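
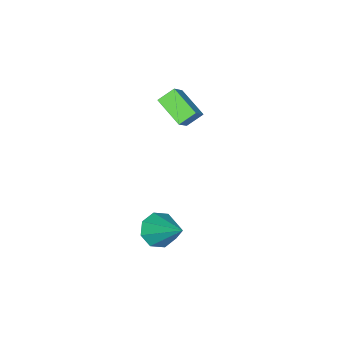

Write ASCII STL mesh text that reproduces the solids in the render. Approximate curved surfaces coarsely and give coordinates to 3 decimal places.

solid 
facet normal -0.175 -0.731 -0.660
outer loop
vertex 2.997 -0.261 -3.861
vertex 2.598 0.27 -4.343
vertex 3.376 0.021 -4.274
endloop
endfacet
facet normal 0.792 -0.247 0.558
outer loop
vertex 2.997 -0.261 -3.861
vertex 3.376 0.021 -4.274
vertex 2.982 1.87 -2.897
endloop
endfacet
facet normal -0.175 -0.730 -0.660
outer loop
vertex 3.376 0.021 -4.274
vertex 2.598 0.27 -4.343
vertex 3.3 0.449 -4.727
endloop
endfacet
facet normal 0.981 0.195 0.019
outer loop
vertex 3.376 0.021 -4.274
vertex 3.3 0.449 -4.727
vertex 2.982 1.87 -2.897
endloop
endfacet
facet normal -0.175 -0.730 -0.660
outer loop
vertex 3.3 0.449 -4.727
vertex 2.598 0.27 -4.343
vertex 2.813 0.772 -4.955
endloop
endfacet
facet normal 0.629 0.663 -0.405
outer loop
vertex 3.3 0.449 -4.727
vertex 2.813 0.772 -4.955
vertex 2.982 1.87 -2.897
endloop
endfacet
facet normal -0.176 -0.730 -0.660
outer loop
vertex 2.813 0.772 -4.955
vertex 2.598 0.27 -4.343
vertex 2.2 0.801 -4.824
endloop
endfacet
facet normal -0.058 0.883 -0.466
outer loop
vertex 2.813 0.772 -4.955
vertex 2.2 0.801 -4.824
vertex 2.982 1.87 -2.897
endloop
endfacet
facet normal -0.175 -0.730 -0.661
outer loop
vertex 2.2 0.801 -4.824
vertex 2.598 0.27 -4.343
vertex 1.82 0.519 -4.412
endloop
endfacet
facet normal -0.677 0.725 -0.128
outer loop
vertex 2.2 0.801 -4.824
vertex 1.82 0.519 -4.412
vertex 2.982 1.87 -2.897
endloop
endfacet
facet normal -0.175 -0.731 -0.660
outer loop
vertex 1.82 0.519 -4.412
vertex 2.598 0.27 -4.343
vertex 1.896 0.092 -3.959
endloop
endfacet
facet normal -0.866 0.283 0.412
outer loop
vertex 1.82 0.519 -4.412
vertex 1.896 0.092 -3.959
vertex 2.982 1.87 -2.897
endloop
endfacet
facet normal -0.176 -0.731 -0.660
outer loop
vertex 1.896 0.092 -3.959
vertex 2.598 0.27 -4.343
vertex 2.383 -0.231 -3.731
endloop
endfacet
facet normal -0.515 -0.185 0.837
outer loop
vertex 1.896 0.092 -3.959
vertex 2.383 -0.231 -3.731
vertex 2.982 1.87 -2.897
endloop
endfacet
facet normal -0.175 -0.731 -0.660
outer loop
vertex 2.383 -0.231 -3.731
vertex 2.598 0.27 -4.343
vertex 2.997 -0.261 -3.861
endloop
endfacet
facet normal 0.170 -0.405 0.898
outer loop
vertex 2.383 -0.231 -3.731
vertex 2.997 -0.261 -3.861
vertex 2.982 1.87 -2.897
endloop
endfacet
facet normal -0.671 -0.247 -0.699
outer loop
vertex -3.311 -3.999 -2.212
vertex -3.141 -2.644 -2.854
vertex -2.652 -4.328 -2.729
endloop
endfacet
facet normal -0.113 -0.897 0.427
outer loop
vertex -1.859 -4.036 -1.906
vertex -3.311 -3.999 -2.212
vertex -2.652 -4.328 -2.729
endloop
endfacet
facet normal -0.672 -0.247 -0.698
outer loop
vertex -2.652 -4.328 -2.729
vertex -3.141 -2.644 -2.854
vertex -2.482 -2.972 -3.372
endloop
endfacet
facet normal 0.732 -0.365 -0.576
outer loop
vertex -2.482 -2.972 -3.372
vertex -1.859 -4.036 -1.906
vertex -2.652 -4.328 -2.729
endloop
endfacet
facet normal -0.732 0.365 0.576
outer loop
vertex -3.311 -3.999 -2.212
vertex -2.348 -2.352 -2.031
vertex -3.141 -2.644 -2.854
endloop
endfacet
facet normal -0.113 -0.898 0.425
outer loop
vertex -2.518 -3.708 -1.388
vertex -3.311 -3.999 -2.212
vertex -1.859 -4.036 -1.906
endloop
endfacet
facet normal -0.732 0.365 0.576
outer loop
vertex -2.518 -3.708 -1.388
vertex -2.348 -2.352 -2.031
vertex -3.311 -3.999 -2.212
endloop
endfacet
facet normal 0.112 0.898 -0.426
outer loop
vertex -3.141 -2.644 -2.854
vertex -2.348 -2.352 -2.031
vertex -2.482 -2.972 -3.372
endloop
endfacet
facet normal 0.732 -0.365 -0.576
outer loop
vertex -1.689 -2.681 -2.548
vertex -1.859 -4.036 -1.906
vertex -2.482 -2.972 -3.372
endloop
endfacet
facet normal 0.114 0.897 -0.426
outer loop
vertex -2.482 -2.972 -3.372
vertex -2.348 -2.352 -2.031
vertex -1.689 -2.681 -2.548
endloop
endfacet
facet normal 0.672 0.247 0.698
outer loop
vertex -1.689 -2.681 -2.548
vertex -2.518 -3.708 -1.388
vertex -1.859 -4.036 -1.906
endloop
endfacet
facet normal 0.671 0.247 0.699
outer loop
vertex -2.348 -2.352 -2.031
vertex -2.518 -3.708 -1.388
vertex -1.689 -2.681 -2.548
endloop
endfacet

endsolid


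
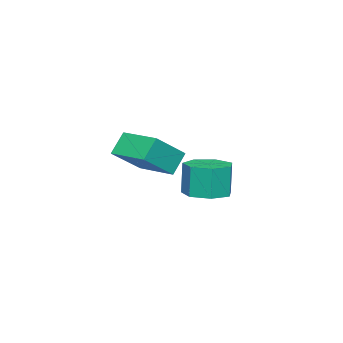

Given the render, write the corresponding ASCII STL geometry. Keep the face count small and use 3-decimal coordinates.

solid 
facet normal 0.094 0.018 -0.995
outer loop
vertex 4.174 2.54 -4.154
vertex 3.373 1.914 -4.241
vertex 3.384 2.934 -4.222
endloop
endfacet
facet normal 0.442 0.895 0.058
outer loop
vertex 4.174 2.54 -4.154
vertex 3.384 2.934 -4.222
vertex 4.027 2.512 -2.611
endloop
endfacet
facet normal 0.442 0.895 0.058
outer loop
vertex 4.027 2.512 -2.611
vertex 3.384 2.934 -4.222
vertex 3.237 2.906 -2.679
endloop
endfacet
facet normal -0.095 -0.019 0.995
outer loop
vertex 4.027 2.512 -2.611
vertex 3.237 2.906 -2.679
vertex 3.227 1.886 -2.699
endloop
endfacet
facet normal 0.094 0.018 -0.995
outer loop
vertex 3.384 2.934 -4.222
vertex 3.373 1.914 -4.241
vertex 2.586 2.559 -4.304
endloop
endfacet
facet normal -0.423 0.906 -0.024
outer loop
vertex 3.384 2.934 -4.222
vertex 2.586 2.559 -4.304
vertex 3.237 2.906 -2.679
endloop
endfacet
facet normal -0.423 0.906 -0.024
outer loop
vertex 3.237 2.906 -2.679
vertex 2.586 2.559 -4.304
vertex 2.439 2.531 -2.762
endloop
endfacet
facet normal -0.095 -0.019 0.995
outer loop
vertex 3.237 2.906 -2.679
vertex 2.439 2.531 -2.762
vertex 3.227 1.886 -2.699
endloop
endfacet
facet normal 0.095 0.019 -0.995
outer loop
vertex 2.586 2.559 -4.304
vertex 3.373 1.914 -4.241
vertex 2.381 1.699 -4.34
endloop
endfacet
facet normal -0.968 0.234 -0.088
outer loop
vertex 2.586 2.559 -4.304
vertex 2.381 1.699 -4.34
vertex 2.439 2.531 -2.762
endloop
endfacet
facet normal -0.968 0.234 -0.088
outer loop
vertex 2.439 2.531 -2.762
vertex 2.381 1.699 -4.34
vertex 2.234 1.671 -2.797
endloop
endfacet
facet normal -0.094 -0.018 0.995
outer loop
vertex 2.439 2.531 -2.762
vertex 2.234 1.671 -2.797
vertex 3.227 1.886 -2.699
endloop
endfacet
facet normal 0.095 0.018 -0.995
outer loop
vertex 2.381 1.699 -4.34
vertex 3.373 1.914 -4.241
vertex 2.923 1.001 -4.301
endloop
endfacet
facet normal -0.785 -0.614 -0.086
outer loop
vertex 2.381 1.699 -4.34
vertex 2.923 1.001 -4.301
vertex 2.234 1.671 -2.797
endloop
endfacet
facet normal -0.784 -0.614 -0.086
outer loop
vertex 2.234 1.671 -2.797
vertex 2.923 1.001 -4.301
vertex 2.777 0.972 -2.758
endloop
endfacet
facet normal -0.094 -0.018 0.995
outer loop
vertex 2.234 1.671 -2.797
vertex 2.777 0.972 -2.758
vertex 3.227 1.886 -2.699
endloop
endfacet
facet normal 0.095 0.019 -0.995
outer loop
vertex 2.923 1.001 -4.301
vertex 3.373 1.914 -4.241
vertex 3.805 0.99 -4.217
endloop
endfacet
facet normal -0.011 -1.000 -0.020
outer loop
vertex 2.923 1.001 -4.301
vertex 3.805 0.99 -4.217
vertex 2.777 0.972 -2.758
endloop
endfacet
facet normal -0.010 -1.000 -0.019
outer loop
vertex 2.777 0.972 -2.758
vertex 3.805 0.99 -4.217
vertex 3.658 0.962 -2.675
endloop
endfacet
facet normal -0.094 -0.018 0.995
outer loop
vertex 2.777 0.972 -2.758
vertex 3.658 0.962 -2.675
vertex 3.227 1.886 -2.699
endloop
endfacet
facet normal 0.094 0.018 -0.995
outer loop
vertex 3.805 0.99 -4.217
vertex 3.373 1.914 -4.241
vertex 4.361 1.675 -4.152
endloop
endfacet
facet normal 0.772 -0.633 0.062
outer loop
vertex 3.805 0.99 -4.217
vertex 4.361 1.675 -4.152
vertex 3.658 0.962 -2.675
endloop
endfacet
facet normal 0.772 -0.633 0.062
outer loop
vertex 3.658 0.962 -2.675
vertex 4.361 1.675 -4.152
vertex 4.214 1.647 -2.609
endloop
endfacet
facet normal -0.095 -0.019 0.995
outer loop
vertex 3.658 0.962 -2.675
vertex 4.214 1.647 -2.609
vertex 3.227 1.886 -2.699
endloop
endfacet
facet normal 0.094 0.018 -0.995
outer loop
vertex 4.361 1.675 -4.152
vertex 3.373 1.914 -4.241
vertex 4.174 2.54 -4.154
endloop
endfacet
facet normal 0.973 0.211 0.096
outer loop
vertex 4.361 1.675 -4.152
vertex 4.174 2.54 -4.154
vertex 4.214 1.647 -2.609
endloop
endfacet
facet normal 0.973 0.211 0.096
outer loop
vertex 4.214 1.647 -2.609
vertex 4.174 2.54 -4.154
vertex 4.027 2.512 -2.611
endloop
endfacet
facet normal -0.095 -0.018 0.995
outer loop
vertex 4.214 1.647 -2.609
vertex 4.027 2.512 -2.611
vertex 3.227 1.886 -2.699
endloop
endfacet
facet normal -0.602 0.115 0.790
outer loop
vertex 0.385 -3.791 -2.736
vertex 0.955 -1.827 -2.588
vertex -1.112 -3.265 -3.953
endloop
endfacet
facet normal -0.278 -0.958 -0.073
outer loop
vertex -0.335 -3.413 -4.972
vertex 0.385 -3.791 -2.736
vertex -1.112 -3.265 -3.953
endloop
endfacet
facet normal -0.602 0.115 0.790
outer loop
vertex -1.112 -3.265 -3.953
vertex 0.955 -1.827 -2.588
vertex -0.542 -1.301 -3.805
endloop
endfacet
facet normal -0.748 0.263 -0.609
outer loop
vertex -0.542 -1.301 -3.805
vertex -0.335 -3.413 -4.972
vertex -1.112 -3.265 -3.953
endloop
endfacet
facet normal 0.748 -0.263 0.609
outer loop
vertex 0.385 -3.791 -2.736
vertex 1.732 -1.975 -3.607
vertex 0.955 -1.827 -2.588
endloop
endfacet
facet normal -0.278 -0.958 -0.073
outer loop
vertex 1.162 -3.939 -3.755
vertex 0.385 -3.791 -2.736
vertex -0.335 -3.413 -4.972
endloop
endfacet
facet normal 0.748 -0.263 0.609
outer loop
vertex 1.162 -3.939 -3.755
vertex 1.732 -1.975 -3.607
vertex 0.385 -3.791 -2.736
endloop
endfacet
facet normal 0.278 0.958 0.073
outer loop
vertex 0.955 -1.827 -2.588
vertex 1.732 -1.975 -3.607
vertex -0.542 -1.301 -3.805
endloop
endfacet
facet normal -0.748 0.263 -0.609
outer loop
vertex 0.235 -1.449 -4.824
vertex -0.335 -3.413 -4.972
vertex -0.542 -1.301 -3.805
endloop
endfacet
facet normal 0.278 0.958 0.073
outer loop
vertex -0.542 -1.301 -3.805
vertex 1.732 -1.975 -3.607
vertex 0.235 -1.449 -4.824
endloop
endfacet
facet normal 0.602 -0.115 -0.790
outer loop
vertex 0.235 -1.449 -4.824
vertex 1.162 -3.939 -3.755
vertex -0.335 -3.413 -4.972
endloop
endfacet
facet normal 0.602 -0.115 -0.790
outer loop
vertex 1.732 -1.975 -3.607
vertex 1.162 -3.939 -3.755
vertex 0.235 -1.449 -4.824
endloop
endfacet

endsolid


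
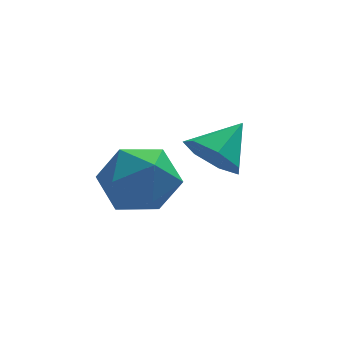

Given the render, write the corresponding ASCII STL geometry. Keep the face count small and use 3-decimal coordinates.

solid 
facet normal -0.559 0.788 -0.257
outer loop
vertex -3.929 0.025 -3.476
vertex -4.751 -0.259 -2.561
vertex -3.779 0.509 -2.32
endloop
endfacet
facet normal 0.131 0.908 -0.397
outer loop
vertex -3.929 0.025 -3.476
vertex -3.779 0.509 -2.32
vertex -2.779 0.085 -2.961
endloop
endfacet
facet normal 0.357 0.400 -0.844
outer loop
vertex -3.929 0.025 -3.476
vertex -2.779 0.085 -2.961
vertex -3.132 -0.945 -3.598
endloop
endfacet
facet normal -0.193 -0.035 -0.981
outer loop
vertex -3.929 0.025 -3.476
vertex -3.132 -0.945 -3.598
vertex -4.351 -1.158 -3.351
endloop
endfacet
facet normal -0.759 0.205 -0.618
outer loop
vertex -3.929 0.025 -3.476
vertex -4.351 -1.158 -3.351
vertex -4.751 -0.259 -2.561
endloop
endfacet
facet normal 0.494 0.843 0.213
outer loop
vertex -2.779 0.085 -2.961
vertex -3.779 0.509 -2.32
vertex -2.889 -0.162 -1.729
endloop
endfacet
facet normal -0.621 0.648 0.440
outer loop
vertex -3.779 0.509 -2.32
vertex -4.751 -0.259 -2.561
vertex -4.108 -0.375 -1.482
endloop
endfacet
facet normal -0.945 -0.294 -0.143
outer loop
vertex -4.751 -0.259 -2.561
vertex -4.351 -1.158 -3.351
vertex -4.461 -1.405 -2.119
endloop
endfacet
facet normal -0.029 -0.682 -0.731
outer loop
vertex -4.351 -1.158 -3.351
vertex -3.132 -0.945 -3.598
vertex -3.461 -1.829 -2.76
endloop
endfacet
facet normal 0.860 0.021 -0.510
outer loop
vertex -3.132 -0.945 -3.598
vertex -2.779 0.085 -2.961
vertex -2.489 -1.061 -2.519
endloop
endfacet
facet normal 0.193 0.035 0.981
outer loop
vertex -3.311 -1.345 -1.604
vertex -2.889 -0.162 -1.729
vertex -4.108 -0.375 -1.482
endloop
endfacet
facet normal -0.357 -0.400 0.844
outer loop
vertex -3.311 -1.345 -1.604
vertex -4.108 -0.375 -1.482
vertex -4.461 -1.405 -2.119
endloop
endfacet
facet normal -0.131 -0.908 0.397
outer loop
vertex -3.311 -1.345 -1.604
vertex -4.461 -1.405 -2.119
vertex -3.461 -1.829 -2.76
endloop
endfacet
facet normal 0.559 -0.788 0.257
outer loop
vertex -3.311 -1.345 -1.604
vertex -3.461 -1.829 -2.76
vertex -2.489 -1.061 -2.519
endloop
endfacet
facet normal 0.759 -0.205 0.618
outer loop
vertex -3.311 -1.345 -1.604
vertex -2.489 -1.061 -2.519
vertex -2.889 -0.162 -1.729
endloop
endfacet
facet normal 0.029 0.682 0.731
outer loop
vertex -4.108 -0.375 -1.482
vertex -2.889 -0.162 -1.729
vertex -3.779 0.509 -2.32
endloop
endfacet
facet normal -0.860 -0.021 0.510
outer loop
vertex -4.461 -1.405 -2.119
vertex -4.108 -0.375 -1.482
vertex -4.751 -0.259 -2.561
endloop
endfacet
facet normal -0.494 -0.843 -0.213
outer loop
vertex -3.461 -1.829 -2.76
vertex -4.461 -1.405 -2.119
vertex -4.351 -1.158 -3.351
endloop
endfacet
facet normal 0.621 -0.648 -0.440
outer loop
vertex -2.489 -1.061 -2.519
vertex -3.461 -1.829 -2.76
vertex -3.132 -0.945 -3.598
endloop
endfacet
facet normal 0.945 0.294 0.143
outer loop
vertex -2.889 -0.162 -1.729
vertex -2.489 -1.061 -2.519
vertex -2.779 0.085 -2.961
endloop
endfacet
facet normal -0.667 -0.478 -0.571
outer loop
vertex -0.842 2.259 -4.1
vertex -1.154 1.725 -3.289
vertex -1.501 2.62 -3.632
endloop
endfacet
facet normal 0.320 0.913 -0.253
outer loop
vertex -0.842 2.259 -4.1
vertex -1.501 2.62 -3.632
vertex -0.106 2.475 -2.391
endloop
endfacet
facet normal -0.667 -0.478 -0.572
outer loop
vertex -1.501 2.62 -3.632
vertex -1.154 1.725 -3.289
vertex -1.899 2.307 -2.906
endloop
endfacet
facet normal -0.176 0.935 0.307
outer loop
vertex -1.501 2.62 -3.632
vertex -1.899 2.307 -2.906
vertex -0.106 2.475 -2.391
endloop
endfacet
facet normal -0.667 -0.478 -0.571
outer loop
vertex -1.899 2.307 -2.906
vertex -1.154 1.725 -3.289
vertex -1.735 1.555 -2.468
endloop
endfacet
facet normal -0.286 0.435 0.854
outer loop
vertex -1.899 2.307 -2.906
vertex -1.735 1.555 -2.468
vertex -0.106 2.475 -2.391
endloop
endfacet
facet normal -0.667 -0.478 -0.571
outer loop
vertex -1.735 1.555 -2.468
vertex -1.154 1.725 -3.289
vertex -1.134 0.931 -2.648
endloop
endfacet
facet normal 0.073 -0.211 0.975
outer loop
vertex -1.735 1.555 -2.468
vertex -1.134 0.931 -2.648
vertex -0.106 2.475 -2.391
endloop
endfacet
facet normal -0.666 -0.479 -0.572
outer loop
vertex -1.134 0.931 -2.648
vertex -1.154 1.725 -3.289
vertex -0.547 0.905 -3.31
endloop
endfacet
facet normal 0.631 -0.516 0.579
outer loop
vertex -1.134 0.931 -2.648
vertex -0.547 0.905 -3.31
vertex -0.106 2.475 -2.391
endloop
endfacet
facet normal -0.666 -0.479 -0.572
outer loop
vertex -0.547 0.905 -3.31
vertex -1.154 1.725 -3.289
vertex -0.417 1.496 -3.956
endloop
endfacet
facet normal 0.967 -0.251 -0.035
outer loop
vertex -0.547 0.905 -3.31
vertex -0.417 1.496 -3.956
vertex -0.106 2.475 -2.391
endloop
endfacet
facet normal -0.666 -0.479 -0.572
outer loop
vertex -0.417 1.496 -3.956
vertex -1.154 1.725 -3.289
vertex -0.842 2.259 -4.1
endloop
endfacet
facet normal 0.829 0.385 -0.406
outer loop
vertex -0.417 1.496 -3.956
vertex -0.842 2.259 -4.1
vertex -0.106 2.475 -2.391
endloop
endfacet

endsolid


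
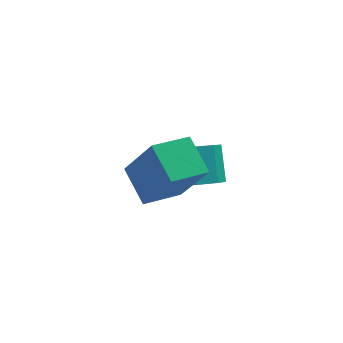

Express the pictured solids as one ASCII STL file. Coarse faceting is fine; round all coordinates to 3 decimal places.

solid 
facet normal 0.109 -0.623 -0.775
outer loop
vertex 4.226 -0.879 -0.886
vertex 3.57 -0.459 -1.316
vertex 4.453 -0.363 -1.269
endloop
endfacet
facet normal 0.937 -0.197 0.290
outer loop
vertex 4.226 -0.879 -0.886
vertex 4.453 -0.363 -1.269
vertex 4.087 -0.081 0.106
endloop
endfacet
facet normal 0.937 -0.197 0.290
outer loop
vertex 4.087 -0.081 0.106
vertex 4.453 -0.363 -1.269
vertex 4.314 0.434 -0.277
endloop
endfacet
facet normal -0.108 0.624 0.774
outer loop
vertex 4.087 -0.081 0.106
vertex 4.314 0.434 -0.277
vertex 3.43 0.339 -0.324
endloop
endfacet
facet normal 0.109 -0.622 -0.775
outer loop
vertex 4.453 -0.363 -1.269
vertex 3.57 -0.459 -1.316
vertex 4.163 0.097 -1.679
endloop
endfacet
facet normal 0.898 0.395 -0.192
outer loop
vertex 4.453 -0.363 -1.269
vertex 4.163 0.097 -1.679
vertex 4.314 0.434 -0.277
endloop
endfacet
facet normal 0.898 0.396 -0.192
outer loop
vertex 4.314 0.434 -0.277
vertex 4.163 0.097 -1.679
vertex 4.023 0.894 -0.688
endloop
endfacet
facet normal -0.108 0.623 0.774
outer loop
vertex 4.314 0.434 -0.277
vertex 4.023 0.894 -0.688
vertex 3.43 0.339 -0.324
endloop
endfacet
facet normal 0.110 -0.623 -0.775
outer loop
vertex 4.163 0.097 -1.679
vertex 3.57 -0.459 -1.316
vertex 3.525 0.231 -1.877
endloop
endfacet
facet normal 0.333 0.757 -0.562
outer loop
vertex 4.163 0.097 -1.679
vertex 3.525 0.231 -1.877
vertex 4.023 0.894 -0.688
endloop
endfacet
facet normal 0.333 0.758 -0.562
outer loop
vertex 4.023 0.894 -0.688
vertex 3.525 0.231 -1.877
vertex 3.385 1.028 -0.885
endloop
endfacet
facet normal -0.108 0.623 0.774
outer loop
vertex 4.023 0.894 -0.688
vertex 3.385 1.028 -0.885
vertex 3.43 0.339 -0.324
endloop
endfacet
facet normal 0.109 -0.623 -0.775
outer loop
vertex 3.525 0.231 -1.877
vertex 3.57 -0.459 -1.316
vertex 2.913 -0.039 -1.746
endloop
endfacet
facet normal -0.427 0.675 -0.602
outer loop
vertex 3.525 0.231 -1.877
vertex 2.913 -0.039 -1.746
vertex 3.385 1.028 -0.885
endloop
endfacet
facet normal -0.426 0.675 -0.603
outer loop
vertex 3.385 1.028 -0.885
vertex 2.913 -0.039 -1.746
vertex 2.774 0.759 -0.754
endloop
endfacet
facet normal -0.108 0.623 0.774
outer loop
vertex 3.385 1.028 -0.885
vertex 2.774 0.759 -0.754
vertex 3.43 0.339 -0.324
endloop
endfacet
facet normal 0.108 -0.624 -0.774
outer loop
vertex 2.913 -0.039 -1.746
vertex 3.57 -0.459 -1.316
vertex 2.686 -0.554 -1.363
endloop
endfacet
facet normal -0.937 0.197 -0.290
outer loop
vertex 2.913 -0.039 -1.746
vertex 2.686 -0.554 -1.363
vertex 2.774 0.759 -0.754
endloop
endfacet
facet normal -0.937 0.197 -0.290
outer loop
vertex 2.774 0.759 -0.754
vertex 2.686 -0.554 -1.363
vertex 2.547 0.243 -0.371
endloop
endfacet
facet normal -0.109 0.623 0.775
outer loop
vertex 2.774 0.759 -0.754
vertex 2.547 0.243 -0.371
vertex 3.43 0.339 -0.324
endloop
endfacet
facet normal 0.108 -0.623 -0.774
outer loop
vertex 2.686 -0.554 -1.363
vertex 3.57 -0.459 -1.316
vertex 2.977 -1.014 -0.952
endloop
endfacet
facet normal -0.898 -0.396 0.192
outer loop
vertex 2.686 -0.554 -1.363
vertex 2.977 -1.014 -0.952
vertex 2.547 0.243 -0.371
endloop
endfacet
facet normal -0.898 -0.396 0.191
outer loop
vertex 2.547 0.243 -0.371
vertex 2.977 -1.014 -0.952
vertex 2.837 -0.217 0.039
endloop
endfacet
facet normal -0.109 0.622 0.775
outer loop
vertex 2.547 0.243 -0.371
vertex 2.837 -0.217 0.039
vertex 3.43 0.339 -0.324
endloop
endfacet
facet normal 0.108 -0.623 -0.774
outer loop
vertex 2.977 -1.014 -0.952
vertex 3.57 -0.459 -1.316
vertex 3.615 -1.148 -0.755
endloop
endfacet
facet normal -0.333 -0.757 0.562
outer loop
vertex 2.977 -1.014 -0.952
vertex 3.615 -1.148 -0.755
vertex 2.837 -0.217 0.039
endloop
endfacet
facet normal -0.333 -0.757 0.561
outer loop
vertex 2.837 -0.217 0.039
vertex 3.615 -1.148 -0.755
vertex 3.475 -0.351 0.237
endloop
endfacet
facet normal -0.110 0.623 0.775
outer loop
vertex 2.837 -0.217 0.039
vertex 3.475 -0.351 0.237
vertex 3.43 0.339 -0.324
endloop
endfacet
facet normal 0.108 -0.623 -0.774
outer loop
vertex 3.615 -1.148 -0.755
vertex 3.57 -0.459 -1.316
vertex 4.226 -0.879 -0.886
endloop
endfacet
facet normal 0.426 -0.675 0.602
outer loop
vertex 3.615 -1.148 -0.755
vertex 4.226 -0.879 -0.886
vertex 3.475 -0.351 0.237
endloop
endfacet
facet normal 0.427 -0.675 0.602
outer loop
vertex 3.475 -0.351 0.237
vertex 4.226 -0.879 -0.886
vertex 4.087 -0.081 0.106
endloop
endfacet
facet normal -0.109 0.623 0.775
outer loop
vertex 3.475 -0.351 0.237
vertex 4.087 -0.081 0.106
vertex 3.43 0.339 -0.324
endloop
endfacet
facet normal -0.407 0.379 -0.831
outer loop
vertex 1.665 -1.934 0.574
vertex 2.666 -1.24 0.401
vertex 2.201 -2.88 -0.12
endloop
endfacet
facet normal -0.813 -0.564 0.141
outer loop
vertex 2.974 -3.6 1.459
vertex 1.665 -1.934 0.574
vertex 2.201 -2.88 -0.12
endloop
endfacet
facet normal -0.407 0.379 -0.831
outer loop
vertex 2.201 -2.88 -0.12
vertex 2.666 -1.24 0.401
vertex 3.202 -2.186 -0.293
endloop
endfacet
facet normal 0.416 -0.733 -0.538
outer loop
vertex 3.202 -2.186 -0.293
vertex 2.974 -3.6 1.459
vertex 2.201 -2.88 -0.12
endloop
endfacet
facet normal -0.416 0.733 0.538
outer loop
vertex 1.665 -1.934 0.574
vertex 3.439 -1.96 1.98
vertex 2.666 -1.24 0.401
endloop
endfacet
facet normal -0.813 -0.564 0.141
outer loop
vertex 2.438 -2.654 2.153
vertex 1.665 -1.934 0.574
vertex 2.974 -3.6 1.459
endloop
endfacet
facet normal -0.416 0.733 0.538
outer loop
vertex 2.438 -2.654 2.153
vertex 3.439 -1.96 1.98
vertex 1.665 -1.934 0.574
endloop
endfacet
facet normal 0.813 0.564 -0.141
outer loop
vertex 2.666 -1.24 0.401
vertex 3.439 -1.96 1.98
vertex 3.202 -2.186 -0.293
endloop
endfacet
facet normal 0.416 -0.733 -0.538
outer loop
vertex 3.975 -2.906 1.286
vertex 2.974 -3.6 1.459
vertex 3.202 -2.186 -0.293
endloop
endfacet
facet normal 0.813 0.564 -0.141
outer loop
vertex 3.202 -2.186 -0.293
vertex 3.439 -1.96 1.98
vertex 3.975 -2.906 1.286
endloop
endfacet
facet normal 0.407 -0.379 0.831
outer loop
vertex 3.975 -2.906 1.286
vertex 2.438 -2.654 2.153
vertex 2.974 -3.6 1.459
endloop
endfacet
facet normal 0.407 -0.379 0.831
outer loop
vertex 3.439 -1.96 1.98
vertex 2.438 -2.654 2.153
vertex 3.975 -2.906 1.286
endloop
endfacet

endsolid


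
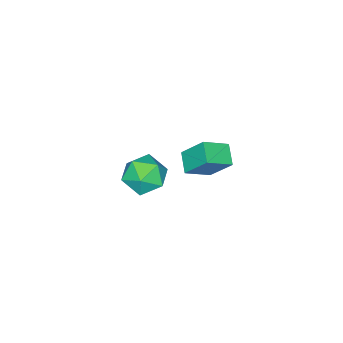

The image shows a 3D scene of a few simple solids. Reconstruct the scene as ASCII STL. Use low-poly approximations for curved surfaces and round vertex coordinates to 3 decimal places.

solid 
facet normal -0.996 -0.090 0.026
outer loop
vertex 2.091 2.967 2.937
vertex 2.176 1.866 2.373
vertex 2.202 1.932 3.611
endloop
endfacet
facet normal -0.761 0.295 0.578
outer loop
vertex 2.091 2.967 2.937
vertex 2.202 1.932 3.611
vertex 2.837 2.95 3.928
endloop
endfacet
facet normal -0.405 0.856 0.320
outer loop
vertex 2.091 2.967 2.937
vertex 2.837 2.95 3.928
vertex 3.204 3.513 2.885
endloop
endfacet
facet normal -0.420 0.818 -0.392
outer loop
vertex 2.091 2.967 2.937
vertex 3.204 3.513 2.885
vertex 2.796 2.843 1.924
endloop
endfacet
facet normal -0.784 0.234 -0.575
outer loop
vertex 2.091 2.967 2.937
vertex 2.796 2.843 1.924
vertex 2.176 1.866 2.373
endloop
endfacet
facet normal -0.301 -0.107 0.948
outer loop
vertex 2.837 2.95 3.928
vertex 2.202 1.932 3.611
vertex 3.384 1.837 3.976
endloop
endfacet
facet normal -0.681 -0.730 0.053
outer loop
vertex 2.202 1.932 3.611
vertex 2.176 1.866 2.373
vertex 2.976 1.167 3.015
endloop
endfacet
facet normal -0.339 -0.206 -0.918
outer loop
vertex 2.176 1.866 2.373
vertex 2.796 2.843 1.924
vertex 3.343 1.73 1.972
endloop
endfacet
facet normal 0.252 0.740 -0.623
outer loop
vertex 2.796 2.843 1.924
vertex 3.204 3.513 2.885
vertex 3.978 2.748 2.289
endloop
endfacet
facet normal 0.276 0.802 0.530
outer loop
vertex 3.204 3.513 2.885
vertex 2.837 2.95 3.928
vertex 4.004 2.814 3.527
endloop
endfacet
facet normal 0.420 -0.818 0.392
outer loop
vertex 4.089 1.713 2.963
vertex 3.384 1.837 3.976
vertex 2.976 1.167 3.015
endloop
endfacet
facet normal 0.405 -0.856 -0.320
outer loop
vertex 4.089 1.713 2.963
vertex 2.976 1.167 3.015
vertex 3.343 1.73 1.972
endloop
endfacet
facet normal 0.761 -0.295 -0.578
outer loop
vertex 4.089 1.713 2.963
vertex 3.343 1.73 1.972
vertex 3.978 2.748 2.289
endloop
endfacet
facet normal 0.996 0.090 -0.026
outer loop
vertex 4.089 1.713 2.963
vertex 3.978 2.748 2.289
vertex 4.004 2.814 3.527
endloop
endfacet
facet normal 0.784 -0.234 0.575
outer loop
vertex 4.089 1.713 2.963
vertex 4.004 2.814 3.527
vertex 3.384 1.837 3.976
endloop
endfacet
facet normal -0.252 -0.740 0.623
outer loop
vertex 2.976 1.167 3.015
vertex 3.384 1.837 3.976
vertex 2.202 1.932 3.611
endloop
endfacet
facet normal -0.276 -0.802 -0.530
outer loop
vertex 3.343 1.73 1.972
vertex 2.976 1.167 3.015
vertex 2.176 1.866 2.373
endloop
endfacet
facet normal 0.301 0.107 -0.948
outer loop
vertex 3.978 2.748 2.289
vertex 3.343 1.73 1.972
vertex 2.796 2.843 1.924
endloop
endfacet
facet normal 0.681 0.730 -0.053
outer loop
vertex 4.004 2.814 3.527
vertex 3.978 2.748 2.289
vertex 3.204 3.513 2.885
endloop
endfacet
facet normal 0.339 0.206 0.918
outer loop
vertex 3.384 1.837 3.976
vertex 4.004 2.814 3.527
vertex 2.837 2.95 3.928
endloop
endfacet
facet normal -0.634 -0.646 0.426
outer loop
vertex -2.766 0.157 -1.596
vertex -3.011 1.378 -0.109
vertex -4.025 0.869 -2.389
endloop
endfacet
facet normal 0.127 -0.629 -0.767
outer loop
vertex -3.189 1.722 -2.951
vertex -2.766 0.157 -1.596
vertex -4.025 0.869 -2.389
endloop
endfacet
facet normal -0.634 -0.646 0.426
outer loop
vertex -4.025 0.869 -2.389
vertex -3.011 1.378 -0.109
vertex -4.27 2.091 -0.902
endloop
endfacet
facet normal -0.763 0.432 -0.480
outer loop
vertex -4.27 2.091 -0.902
vertex -3.189 1.722 -2.951
vertex -4.025 0.869 -2.389
endloop
endfacet
facet normal 0.763 -0.432 0.480
outer loop
vertex -2.766 0.157 -1.596
vertex -2.175 2.231 -0.671
vertex -3.011 1.378 -0.109
endloop
endfacet
facet normal 0.126 -0.630 -0.767
outer loop
vertex -1.93 1.009 -2.158
vertex -2.766 0.157 -1.596
vertex -3.189 1.722 -2.951
endloop
endfacet
facet normal 0.763 -0.432 0.481
outer loop
vertex -1.93 1.009 -2.158
vertex -2.175 2.231 -0.671
vertex -2.766 0.157 -1.596
endloop
endfacet
facet normal -0.127 0.629 0.767
outer loop
vertex -3.011 1.378 -0.109
vertex -2.175 2.231 -0.671
vertex -4.27 2.091 -0.902
endloop
endfacet
facet normal -0.763 0.432 -0.480
outer loop
vertex -3.434 2.943 -1.464
vertex -3.189 1.722 -2.951
vertex -4.27 2.091 -0.902
endloop
endfacet
facet normal -0.127 0.630 0.766
outer loop
vertex -4.27 2.091 -0.902
vertex -2.175 2.231 -0.671
vertex -3.434 2.943 -1.464
endloop
endfacet
facet normal 0.634 0.646 -0.426
outer loop
vertex -3.434 2.943 -1.464
vertex -1.93 1.009 -2.158
vertex -3.189 1.722 -2.951
endloop
endfacet
facet normal 0.634 0.646 -0.426
outer loop
vertex -2.175 2.231 -0.671
vertex -1.93 1.009 -2.158
vertex -3.434 2.943 -1.464
endloop
endfacet

endsolid


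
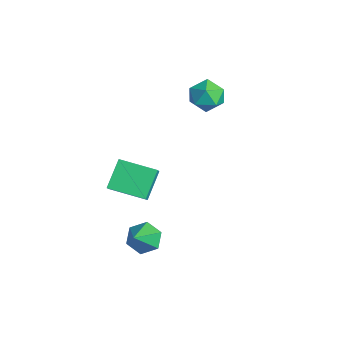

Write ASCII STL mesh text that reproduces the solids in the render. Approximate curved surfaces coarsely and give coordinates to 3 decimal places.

solid 
facet normal -0.510 0.527 0.680
outer loop
vertex -3.058 -1.401 -0.302
vertex -1.95 0.148 -0.672
vertex -3.842 -1.046 -1.166
endloop
endfacet
facet normal -0.572 -0.798 0.191
outer loop
vertex -2.97 -1.948 -2.328
vertex -3.058 -1.401 -0.302
vertex -3.842 -1.046 -1.166
endloop
endfacet
facet normal -0.510 0.527 0.680
outer loop
vertex -3.842 -1.046 -1.166
vertex -1.95 0.148 -0.672
vertex -2.734 0.503 -1.536
endloop
endfacet
facet normal -0.643 0.291 -0.708
outer loop
vertex -2.734 0.503 -1.536
vertex -2.97 -1.948 -2.328
vertex -3.842 -1.046 -1.166
endloop
endfacet
facet normal 0.643 -0.291 0.708
outer loop
vertex -3.058 -1.401 -0.302
vertex -1.078 -0.754 -1.834
vertex -1.95 0.148 -0.672
endloop
endfacet
facet normal -0.572 -0.798 0.191
outer loop
vertex -2.186 -2.303 -1.464
vertex -3.058 -1.401 -0.302
vertex -2.97 -1.948 -2.328
endloop
endfacet
facet normal 0.643 -0.291 0.708
outer loop
vertex -2.186 -2.303 -1.464
vertex -1.078 -0.754 -1.834
vertex -3.058 -1.401 -0.302
endloop
endfacet
facet normal 0.572 0.798 -0.191
outer loop
vertex -1.95 0.148 -0.672
vertex -1.078 -0.754 -1.834
vertex -2.734 0.503 -1.536
endloop
endfacet
facet normal -0.643 0.291 -0.708
outer loop
vertex -1.862 -0.399 -2.698
vertex -2.97 -1.948 -2.328
vertex -2.734 0.503 -1.536
endloop
endfacet
facet normal 0.572 0.798 -0.191
outer loop
vertex -2.734 0.503 -1.536
vertex -1.078 -0.754 -1.834
vertex -1.862 -0.399 -2.698
endloop
endfacet
facet normal 0.510 -0.527 -0.680
outer loop
vertex -1.862 -0.399 -2.698
vertex -2.186 -2.303 -1.464
vertex -2.97 -1.948 -2.328
endloop
endfacet
facet normal 0.510 -0.527 -0.680
outer loop
vertex -1.078 -0.754 -1.834
vertex -2.186 -2.303 -1.464
vertex -1.862 -0.399 -2.698
endloop
endfacet
facet normal -0.855 0.400 -0.330
outer loop
vertex -4.296 3.53 1.679
vertex -4.773 3.185 2.499
vertex -4.349 4.101 2.509
endloop
endfacet
facet normal -0.294 0.779 -0.554
outer loop
vertex -4.296 3.53 1.679
vertex -4.349 4.101 2.509
vertex -3.488 4.052 1.984
endloop
endfacet
facet normal 0.129 0.344 -0.930
outer loop
vertex -4.296 3.53 1.679
vertex -3.488 4.052 1.984
vertex -3.381 3.106 1.649
endloop
endfacet
facet normal -0.171 -0.303 -0.938
outer loop
vertex -4.296 3.53 1.679
vertex -3.381 3.106 1.649
vertex -4.175 2.57 1.967
endloop
endfacet
facet normal -0.779 -0.268 -0.566
outer loop
vertex -4.296 3.53 1.679
vertex -4.175 2.57 1.967
vertex -4.773 3.185 2.499
endloop
endfacet
facet normal 0.069 0.997 0.020
outer loop
vertex -3.488 4.052 1.984
vertex -4.349 4.101 2.509
vertex -3.465 4.03 2.993
endloop
endfacet
facet normal -0.839 0.384 0.385
outer loop
vertex -4.349 4.101 2.509
vertex -4.773 3.185 2.499
vertex -4.259 3.494 3.311
endloop
endfacet
facet normal -0.716 -0.698 0.001
outer loop
vertex -4.773 3.185 2.499
vertex -4.175 2.57 1.967
vertex -4.152 2.548 2.976
endloop
endfacet
facet normal 0.268 -0.753 -0.600
outer loop
vertex -4.175 2.57 1.967
vertex -3.381 3.106 1.649
vertex -3.291 2.499 2.451
endloop
endfacet
facet normal 0.753 0.294 -0.589
outer loop
vertex -3.381 3.106 1.649
vertex -3.488 4.052 1.984
vertex -2.867 3.415 2.461
endloop
endfacet
facet normal 0.171 0.303 0.938
outer loop
vertex -3.344 3.07 3.281
vertex -3.465 4.03 2.993
vertex -4.259 3.494 3.311
endloop
endfacet
facet normal -0.129 -0.344 0.930
outer loop
vertex -3.344 3.07 3.281
vertex -4.259 3.494 3.311
vertex -4.152 2.548 2.976
endloop
endfacet
facet normal 0.294 -0.779 0.554
outer loop
vertex -3.344 3.07 3.281
vertex -4.152 2.548 2.976
vertex -3.291 2.499 2.451
endloop
endfacet
facet normal 0.855 -0.400 0.330
outer loop
vertex -3.344 3.07 3.281
vertex -3.291 2.499 2.451
vertex -2.867 3.415 2.461
endloop
endfacet
facet normal 0.779 0.268 0.566
outer loop
vertex -3.344 3.07 3.281
vertex -2.867 3.415 2.461
vertex -3.465 4.03 2.993
endloop
endfacet
facet normal -0.268 0.753 0.600
outer loop
vertex -4.259 3.494 3.311
vertex -3.465 4.03 2.993
vertex -4.349 4.101 2.509
endloop
endfacet
facet normal -0.753 -0.294 0.589
outer loop
vertex -4.152 2.548 2.976
vertex -4.259 3.494 3.311
vertex -4.773 3.185 2.499
endloop
endfacet
facet normal -0.069 -0.997 -0.020
outer loop
vertex -3.291 2.499 2.451
vertex -4.152 2.548 2.976
vertex -4.175 2.57 1.967
endloop
endfacet
facet normal 0.839 -0.384 -0.385
outer loop
vertex -2.867 3.415 2.461
vertex -3.291 2.499 2.451
vertex -3.381 3.106 1.649
endloop
endfacet
facet normal 0.716 0.698 -0.001
outer loop
vertex -3.465 4.03 2.993
vertex -2.867 3.415 2.461
vertex -3.488 4.052 1.984
endloop
endfacet
facet normal -0.570 0.457 -0.682
outer loop
vertex 2.451 -2.233 -2.289
vertex 1.958 -1.901 -1.654
vertex 2.652 -1.462 -1.94
endloop
endfacet
facet normal 0.946 -0.108 -0.306
outer loop
vertex 2.451 -2.233 -2.289
vertex 2.652 -1.462 -1.94
vertex 3.002 -2.739 -0.406
endloop
endfacet
facet normal -0.571 0.458 -0.682
outer loop
vertex 2.652 -1.462 -1.94
vertex 1.958 -1.901 -1.654
vertex 2.16 -1.13 -1.305
endloop
endfacet
facet normal 0.767 0.568 0.298
outer loop
vertex 2.652 -1.462 -1.94
vertex 2.16 -1.13 -1.305
vertex 3.002 -2.739 -0.406
endloop
endfacet
facet normal -0.571 0.458 -0.682
outer loop
vertex 2.16 -1.13 -1.305
vertex 1.958 -1.901 -1.654
vertex 1.465 -1.569 -1.018
endloop
endfacet
facet normal 0.039 0.503 0.863
outer loop
vertex 2.16 -1.13 -1.305
vertex 1.465 -1.569 -1.018
vertex 3.002 -2.739 -0.406
endloop
endfacet
facet normal -0.571 0.458 -0.682
outer loop
vertex 1.465 -1.569 -1.018
vertex 1.958 -1.901 -1.654
vertex 1.263 -2.34 -1.367
endloop
endfacet
facet normal -0.511 -0.240 0.825
outer loop
vertex 1.465 -1.569 -1.018
vertex 1.263 -2.34 -1.367
vertex 3.002 -2.739 -0.406
endloop
endfacet
facet normal -0.571 0.458 -0.682
outer loop
vertex 1.263 -2.34 -1.367
vertex 1.958 -1.901 -1.654
vertex 1.756 -2.672 -2.003
endloop
endfacet
facet normal -0.332 -0.917 0.221
outer loop
vertex 1.263 -2.34 -1.367
vertex 1.756 -2.672 -2.003
vertex 3.002 -2.739 -0.406
endloop
endfacet
facet normal -0.570 0.458 -0.682
outer loop
vertex 1.756 -2.672 -2.003
vertex 1.958 -1.901 -1.654
vertex 2.451 -2.233 -2.289
endloop
endfacet
facet normal 0.396 -0.851 -0.345
outer loop
vertex 1.756 -2.672 -2.003
vertex 2.451 -2.233 -2.289
vertex 3.002 -2.739 -0.406
endloop
endfacet

endsolid


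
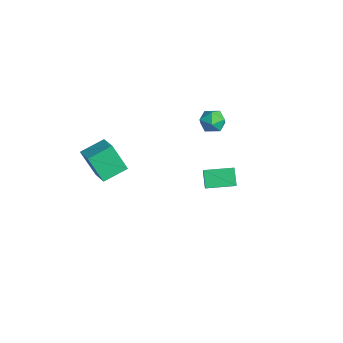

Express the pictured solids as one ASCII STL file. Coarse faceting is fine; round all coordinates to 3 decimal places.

solid 
facet normal -0.421 -0.311 0.852
outer loop
vertex -2.561 -3.167 0.719
vertex -2.67 -1.736 1.188
vertex -3.999 -3.058 0.049
endloop
endfacet
facet normal 0.073 -0.948 -0.310
outer loop
vertex -3.25 -2.504 -1.468
vertex -2.561 -3.167 0.719
vertex -3.999 -3.058 0.049
endloop
endfacet
facet normal -0.421 -0.311 0.852
outer loop
vertex -3.999 -3.058 0.049
vertex -2.67 -1.736 1.188
vertex -4.108 -1.627 0.518
endloop
endfacet
facet normal -0.904 0.069 -0.421
outer loop
vertex -4.108 -1.627 0.518
vertex -3.25 -2.504 -1.468
vertex -3.999 -3.058 0.049
endloop
endfacet
facet normal 0.904 -0.069 0.421
outer loop
vertex -2.561 -3.167 0.719
vertex -1.921 -1.182 -0.329
vertex -2.67 -1.736 1.188
endloop
endfacet
facet normal 0.073 -0.948 -0.310
outer loop
vertex -1.812 -2.613 -0.798
vertex -2.561 -3.167 0.719
vertex -3.25 -2.504 -1.468
endloop
endfacet
facet normal 0.904 -0.069 0.421
outer loop
vertex -1.812 -2.613 -0.798
vertex -1.921 -1.182 -0.329
vertex -2.561 -3.167 0.719
endloop
endfacet
facet normal -0.073 0.948 0.310
outer loop
vertex -2.67 -1.736 1.188
vertex -1.921 -1.182 -0.329
vertex -4.108 -1.627 0.518
endloop
endfacet
facet normal -0.904 0.069 -0.421
outer loop
vertex -3.359 -1.073 -0.999
vertex -3.25 -2.504 -1.468
vertex -4.108 -1.627 0.518
endloop
endfacet
facet normal -0.073 0.948 0.310
outer loop
vertex -4.108 -1.627 0.518
vertex -1.921 -1.182 -0.329
vertex -3.359 -1.073 -0.999
endloop
endfacet
facet normal 0.421 0.311 -0.852
outer loop
vertex -3.359 -1.073 -0.999
vertex -1.812 -2.613 -0.798
vertex -3.25 -2.504 -1.468
endloop
endfacet
facet normal 0.421 0.311 -0.852
outer loop
vertex -1.921 -1.182 -0.329
vertex -1.812 -2.613 -0.798
vertex -3.359 -1.073 -0.999
endloop
endfacet
facet normal 0.098 0.545 0.833
outer loop
vertex -2.283 4.319 2.277
vertex -1.945 3.676 2.658
vertex -1.47 4.209 2.253
endloop
endfacet
facet normal 0.137 0.958 0.252
outer loop
vertex -2.283 4.319 2.277
vertex -1.47 4.209 2.253
vertex -1.872 4.444 1.578
endloop
endfacet
facet normal -0.468 0.876 -0.118
outer loop
vertex -2.283 4.319 2.277
vertex -1.872 4.444 1.578
vertex -2.595 4.056 1.565
endloop
endfacet
facet normal -0.881 0.413 0.233
outer loop
vertex -2.283 4.319 2.277
vertex -2.595 4.056 1.565
vertex -2.64 3.582 2.233
endloop
endfacet
facet normal -0.531 0.208 0.822
outer loop
vertex -2.283 4.319 2.277
vertex -2.64 3.582 2.233
vertex -1.945 3.676 2.658
endloop
endfacet
facet normal 0.676 0.721 -0.152
outer loop
vertex -1.872 4.444 1.578
vertex -1.47 4.209 2.253
vertex -1.28 3.878 1.527
endloop
endfacet
facet normal 0.612 0.053 0.789
outer loop
vertex -1.47 4.209 2.253
vertex -1.945 3.676 2.658
vertex -1.325 3.404 2.195
endloop
endfacet
facet normal -0.405 -0.493 0.771
outer loop
vertex -1.945 3.676 2.658
vertex -2.64 3.582 2.233
vertex -2.048 3.016 2.182
endloop
endfacet
facet normal -0.970 -0.162 -0.180
outer loop
vertex -2.64 3.582 2.233
vertex -2.595 4.056 1.565
vertex -2.45 3.251 1.507
endloop
endfacet
facet normal -0.302 0.588 -0.750
outer loop
vertex -2.595 4.056 1.565
vertex -1.872 4.444 1.578
vertex -1.975 3.784 1.102
endloop
endfacet
facet normal 0.881 -0.413 -0.233
outer loop
vertex -1.637 3.141 1.483
vertex -1.28 3.878 1.527
vertex -1.325 3.404 2.195
endloop
endfacet
facet normal 0.468 -0.876 0.118
outer loop
vertex -1.637 3.141 1.483
vertex -1.325 3.404 2.195
vertex -2.048 3.016 2.182
endloop
endfacet
facet normal -0.137 -0.958 -0.252
outer loop
vertex -1.637 3.141 1.483
vertex -2.048 3.016 2.182
vertex -2.45 3.251 1.507
endloop
endfacet
facet normal -0.098 -0.545 -0.833
outer loop
vertex -1.637 3.141 1.483
vertex -2.45 3.251 1.507
vertex -1.975 3.784 1.102
endloop
endfacet
facet normal 0.531 -0.208 -0.822
outer loop
vertex -1.637 3.141 1.483
vertex -1.975 3.784 1.102
vertex -1.28 3.878 1.527
endloop
endfacet
facet normal 0.970 0.162 0.180
outer loop
vertex -1.325 3.404 2.195
vertex -1.28 3.878 1.527
vertex -1.47 4.209 2.253
endloop
endfacet
facet normal 0.302 -0.588 0.750
outer loop
vertex -2.048 3.016 2.182
vertex -1.325 3.404 2.195
vertex -1.945 3.676 2.658
endloop
endfacet
facet normal -0.676 -0.721 0.152
outer loop
vertex -2.45 3.251 1.507
vertex -2.048 3.016 2.182
vertex -2.64 3.582 2.233
endloop
endfacet
facet normal -0.612 -0.053 -0.789
outer loop
vertex -1.975 3.784 1.102
vertex -2.45 3.251 1.507
vertex -2.595 4.056 1.565
endloop
endfacet
facet normal 0.405 0.493 -0.771
outer loop
vertex -1.28 3.878 1.527
vertex -1.975 3.784 1.102
vertex -1.872 4.444 1.578
endloop
endfacet
facet normal -0.657 0.284 -0.698
outer loop
vertex 2.497 1.118 2.406
vertex 3.022 2.574 2.503
vertex 3.217 0.909 1.643
endloop
endfacet
facet normal -0.339 -0.939 -0.063
outer loop
vertex 4.058 0.546 2.537
vertex 2.497 1.118 2.406
vertex 3.217 0.909 1.643
endloop
endfacet
facet normal -0.657 0.284 -0.698
outer loop
vertex 3.217 0.909 1.643
vertex 3.022 2.574 2.503
vertex 3.742 2.364 1.74
endloop
endfacet
facet normal 0.673 -0.195 -0.713
outer loop
vertex 3.742 2.364 1.74
vertex 4.058 0.546 2.537
vertex 3.217 0.909 1.643
endloop
endfacet
facet normal -0.674 0.195 0.713
outer loop
vertex 2.497 1.118 2.406
vertex 3.863 2.211 3.397
vertex 3.022 2.574 2.503
endloop
endfacet
facet normal -0.339 -0.939 -0.061
outer loop
vertex 3.338 0.756 3.3
vertex 2.497 1.118 2.406
vertex 4.058 0.546 2.537
endloop
endfacet
facet normal -0.674 0.196 0.713
outer loop
vertex 3.338 0.756 3.3
vertex 3.863 2.211 3.397
vertex 2.497 1.118 2.406
endloop
endfacet
facet normal 0.339 0.939 0.062
outer loop
vertex 3.022 2.574 2.503
vertex 3.863 2.211 3.397
vertex 3.742 2.364 1.74
endloop
endfacet
facet normal 0.674 -0.195 -0.713
outer loop
vertex 4.583 2.002 2.634
vertex 4.058 0.546 2.537
vertex 3.742 2.364 1.74
endloop
endfacet
facet normal 0.338 0.939 0.062
outer loop
vertex 3.742 2.364 1.74
vertex 3.863 2.211 3.397
vertex 4.583 2.002 2.634
endloop
endfacet
facet normal 0.657 -0.284 0.698
outer loop
vertex 4.583 2.002 2.634
vertex 3.338 0.756 3.3
vertex 4.058 0.546 2.537
endloop
endfacet
facet normal 0.657 -0.284 0.698
outer loop
vertex 3.863 2.211 3.397
vertex 3.338 0.756 3.3
vertex 4.583 2.002 2.634
endloop
endfacet

endsolid


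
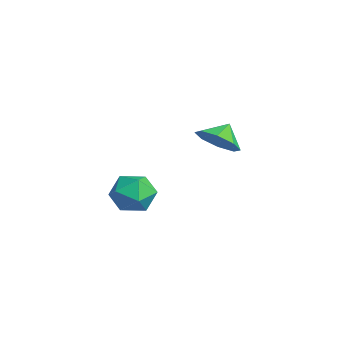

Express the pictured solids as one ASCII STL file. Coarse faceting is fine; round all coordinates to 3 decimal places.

solid 
facet normal 0.384 -0.638 -0.668
outer loop
vertex -2.972 1.59 4.184
vertex -3.694 1.889 3.483
vertex -2.726 2.209 3.734
endloop
endfacet
facet normal 0.387 0.437 0.812
outer loop
vertex -2.972 1.59 4.184
vertex -2.726 2.209 3.734
vertex -4.106 2.571 4.197
endloop
endfacet
facet normal 0.384 -0.637 -0.669
outer loop
vertex -2.726 2.209 3.734
vertex -3.694 1.889 3.483
vertex -3.048 2.641 3.138
endloop
endfacet
facet normal 0.358 0.837 0.413
outer loop
vertex -2.726 2.209 3.734
vertex -3.048 2.641 3.138
vertex -4.106 2.571 4.197
endloop
endfacet
facet normal 0.384 -0.637 -0.668
outer loop
vertex -3.048 2.641 3.138
vertex -3.694 1.889 3.483
vertex -3.748 2.633 2.743
endloop
endfacet
facet normal -0.031 0.999 0.035
outer loop
vertex -3.048 2.641 3.138
vertex -3.748 2.633 2.743
vertex -4.106 2.571 4.197
endloop
endfacet
facet normal 0.384 -0.637 -0.668
outer loop
vertex -3.748 2.633 2.743
vertex -3.694 1.889 3.483
vertex -4.416 2.189 2.782
endloop
endfacet
facet normal -0.555 0.826 -0.101
outer loop
vertex -3.748 2.633 2.743
vertex -4.416 2.189 2.782
vertex -4.106 2.571 4.197
endloop
endfacet
facet normal 0.384 -0.637 -0.668
outer loop
vertex -4.416 2.189 2.782
vertex -3.694 1.889 3.483
vertex -4.662 1.569 3.231
endloop
endfacet
facet normal -0.904 0.420 0.085
outer loop
vertex -4.416 2.189 2.782
vertex -4.662 1.569 3.231
vertex -4.106 2.571 4.197
endloop
endfacet
facet normal 0.385 -0.637 -0.668
outer loop
vertex -4.662 1.569 3.231
vertex -3.694 1.889 3.483
vertex -4.341 1.137 3.828
endloop
endfacet
facet normal -0.875 0.019 0.484
outer loop
vertex -4.662 1.569 3.231
vertex -4.341 1.137 3.828
vertex -4.106 2.571 4.197
endloop
endfacet
facet normal 0.384 -0.637 -0.668
outer loop
vertex -4.341 1.137 3.828
vertex -3.694 1.889 3.483
vertex -3.641 1.146 4.222
endloop
endfacet
facet normal -0.484 -0.143 0.863
outer loop
vertex -4.341 1.137 3.828
vertex -3.641 1.146 4.222
vertex -4.106 2.571 4.197
endloop
endfacet
facet normal 0.385 -0.637 -0.668
outer loop
vertex -3.641 1.146 4.222
vertex -3.694 1.889 3.483
vertex -2.972 1.59 4.184
endloop
endfacet
facet normal 0.037 0.030 0.999
outer loop
vertex -3.641 1.146 4.222
vertex -2.972 1.59 4.184
vertex -4.106 2.571 4.197
endloop
endfacet
facet normal -0.827 0.172 0.536
outer loop
vertex -0.563 -3.022 3.345
vertex -0.132 -3.453 4.149
vertex -0.027 -2.462 3.992
endloop
endfacet
facet normal -0.741 0.671 0.033
outer loop
vertex -0.563 -3.022 3.345
vertex -0.027 -2.462 3.992
vertex 0.065 -2.311 2.998
endloop
endfacet
facet normal -0.721 0.344 -0.601
outer loop
vertex -0.563 -3.022 3.345
vertex 0.065 -2.311 2.998
vertex 0.017 -3.21 2.541
endloop
endfacet
facet normal -0.795 -0.357 -0.490
outer loop
vertex -0.563 -3.022 3.345
vertex 0.017 -3.21 2.541
vertex -0.104 -3.916 3.252
endloop
endfacet
facet normal -0.860 -0.464 0.213
outer loop
vertex -0.563 -3.022 3.345
vertex -0.104 -3.916 3.252
vertex -0.132 -3.453 4.149
endloop
endfacet
facet normal -0.109 0.984 0.139
outer loop
vertex 0.065 -2.311 2.998
vertex -0.027 -2.462 3.992
vertex 0.884 -2.304 3.588
endloop
endfacet
facet normal -0.247 0.177 0.953
outer loop
vertex -0.027 -2.462 3.992
vertex -0.132 -3.453 4.149
vertex 0.763 -3.01 4.299
endloop
endfacet
facet normal -0.302 -0.851 0.430
outer loop
vertex -0.132 -3.453 4.149
vertex -0.104 -3.916 3.252
vertex 0.715 -3.909 3.842
endloop
endfacet
facet normal -0.196 -0.679 -0.708
outer loop
vertex -0.104 -3.916 3.252
vertex 0.017 -3.21 2.541
vertex 0.807 -3.758 2.848
endloop
endfacet
facet normal -0.077 0.455 -0.887
outer loop
vertex 0.017 -3.21 2.541
vertex 0.065 -2.311 2.998
vertex 0.912 -2.767 2.691
endloop
endfacet
facet normal 0.795 0.357 0.490
outer loop
vertex 1.343 -3.198 3.495
vertex 0.884 -2.304 3.588
vertex 0.763 -3.01 4.299
endloop
endfacet
facet normal 0.721 -0.344 0.601
outer loop
vertex 1.343 -3.198 3.495
vertex 0.763 -3.01 4.299
vertex 0.715 -3.909 3.842
endloop
endfacet
facet normal 0.741 -0.671 -0.033
outer loop
vertex 1.343 -3.198 3.495
vertex 0.715 -3.909 3.842
vertex 0.807 -3.758 2.848
endloop
endfacet
facet normal 0.827 -0.172 -0.536
outer loop
vertex 1.343 -3.198 3.495
vertex 0.807 -3.758 2.848
vertex 0.912 -2.767 2.691
endloop
endfacet
facet normal 0.860 0.464 -0.213
outer loop
vertex 1.343 -3.198 3.495
vertex 0.912 -2.767 2.691
vertex 0.884 -2.304 3.588
endloop
endfacet
facet normal 0.196 0.679 0.708
outer loop
vertex 0.763 -3.01 4.299
vertex 0.884 -2.304 3.588
vertex -0.027 -2.462 3.992
endloop
endfacet
facet normal 0.077 -0.455 0.887
outer loop
vertex 0.715 -3.909 3.842
vertex 0.763 -3.01 4.299
vertex -0.132 -3.453 4.149
endloop
endfacet
facet normal 0.109 -0.984 -0.139
outer loop
vertex 0.807 -3.758 2.848
vertex 0.715 -3.909 3.842
vertex -0.104 -3.916 3.252
endloop
endfacet
facet normal 0.247 -0.177 -0.953
outer loop
vertex 0.912 -2.767 2.691
vertex 0.807 -3.758 2.848
vertex 0.017 -3.21 2.541
endloop
endfacet
facet normal 0.302 0.851 -0.430
outer loop
vertex 0.884 -2.304 3.588
vertex 0.912 -2.767 2.691
vertex 0.065 -2.311 2.998
endloop
endfacet

endsolid


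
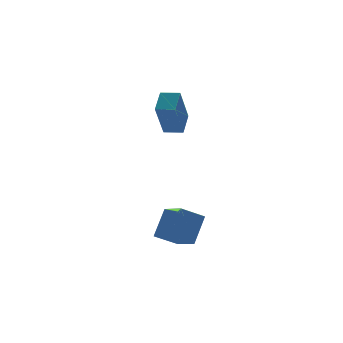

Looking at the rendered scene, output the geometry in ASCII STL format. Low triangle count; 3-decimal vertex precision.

solid 
facet normal -0.566 -0.629 -0.533
outer loop
vertex 1.473 -0.47 4.342
vertex 0.85 0.135 4.29
vertex 2.265 0.204 2.705
endloop
endfacet
facet normal 0.716 -0.695 0.060
outer loop
vertex 2.95 0.965 3.35
vertex 1.473 -0.47 4.342
vertex 2.265 0.204 2.705
endloop
endfacet
facet normal -0.566 -0.629 -0.533
outer loop
vertex 2.265 0.204 2.705
vertex 0.85 0.135 4.29
vertex 1.642 0.809 2.653
endloop
endfacet
facet normal 0.408 0.348 -0.844
outer loop
vertex 1.642 0.809 2.653
vertex 2.95 0.965 3.35
vertex 2.265 0.204 2.705
endloop
endfacet
facet normal -0.408 -0.348 0.844
outer loop
vertex 1.473 -0.47 4.342
vertex 1.535 0.896 4.935
vertex 0.85 0.135 4.29
endloop
endfacet
facet normal 0.716 -0.695 0.060
outer loop
vertex 2.158 0.291 4.987
vertex 1.473 -0.47 4.342
vertex 2.95 0.965 3.35
endloop
endfacet
facet normal -0.408 -0.348 0.844
outer loop
vertex 2.158 0.291 4.987
vertex 1.535 0.896 4.935
vertex 1.473 -0.47 4.342
endloop
endfacet
facet normal -0.716 0.695 -0.060
outer loop
vertex 0.85 0.135 4.29
vertex 1.535 0.896 4.935
vertex 1.642 0.809 2.653
endloop
endfacet
facet normal 0.408 0.348 -0.844
outer loop
vertex 2.327 1.57 3.298
vertex 2.95 0.965 3.35
vertex 1.642 0.809 2.653
endloop
endfacet
facet normal -0.716 0.695 -0.060
outer loop
vertex 1.642 0.809 2.653
vertex 1.535 0.896 4.935
vertex 2.327 1.57 3.298
endloop
endfacet
facet normal 0.566 0.629 0.533
outer loop
vertex 2.327 1.57 3.298
vertex 2.158 0.291 4.987
vertex 2.95 0.965 3.35
endloop
endfacet
facet normal 0.566 0.629 0.533
outer loop
vertex 1.535 0.896 4.935
vertex 2.158 0.291 4.987
vertex 2.327 1.57 3.298
endloop
endfacet
facet normal -0.513 -0.314 -0.799
outer loop
vertex -0.212 -4.909 -1.504
vertex -1.231 -4.756 -0.909
vertex -0.28 -3.715 -1.929
endloop
endfacet
facet normal 0.856 -0.129 -0.500
outer loop
vertex 0.491 -3.244 -0.731
vertex -0.212 -4.909 -1.504
vertex -0.28 -3.715 -1.929
endloop
endfacet
facet normal -0.514 -0.313 -0.799
outer loop
vertex -0.28 -3.715 -1.929
vertex -1.231 -4.756 -0.909
vertex -1.299 -3.561 -1.334
endloop
endfacet
facet normal -0.054 0.941 -0.335
outer loop
vertex -1.299 -3.561 -1.334
vertex 0.491 -3.244 -0.731
vertex -0.28 -3.715 -1.929
endloop
endfacet
facet normal 0.054 -0.941 0.335
outer loop
vertex -0.212 -4.909 -1.504
vertex -0.46 -4.285 0.289
vertex -1.231 -4.756 -0.909
endloop
endfacet
facet normal 0.856 -0.129 -0.500
outer loop
vertex 0.559 -4.439 -0.306
vertex -0.212 -4.909 -1.504
vertex 0.491 -3.244 -0.731
endloop
endfacet
facet normal 0.053 -0.941 0.335
outer loop
vertex 0.559 -4.439 -0.306
vertex -0.46 -4.285 0.289
vertex -0.212 -4.909 -1.504
endloop
endfacet
facet normal -0.856 0.129 0.500
outer loop
vertex -1.231 -4.756 -0.909
vertex -0.46 -4.285 0.289
vertex -1.299 -3.561 -1.334
endloop
endfacet
facet normal -0.054 0.941 -0.334
outer loop
vertex -0.528 -3.091 -0.136
vertex 0.491 -3.244 -0.731
vertex -1.299 -3.561 -1.334
endloop
endfacet
facet normal -0.856 0.129 0.500
outer loop
vertex -1.299 -3.561 -1.334
vertex -0.46 -4.285 0.289
vertex -0.528 -3.091 -0.136
endloop
endfacet
facet normal 0.513 0.313 0.799
outer loop
vertex -0.528 -3.091 -0.136
vertex 0.559 -4.439 -0.306
vertex 0.491 -3.244 -0.731
endloop
endfacet
facet normal 0.514 0.314 0.799
outer loop
vertex -0.46 -4.285 0.289
vertex 0.559 -4.439 -0.306
vertex -0.528 -3.091 -0.136
endloop
endfacet

endsolid


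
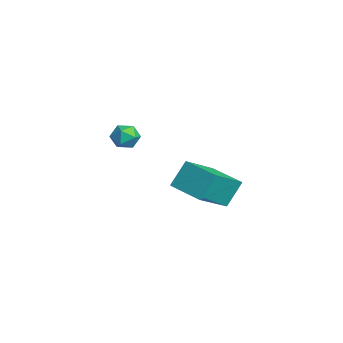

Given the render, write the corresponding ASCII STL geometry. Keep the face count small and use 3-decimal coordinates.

solid 
facet normal -0.848 -0.518 0.114
outer loop
vertex 1.573 -0.363 -3.321
vertex 1.277 0.398 -2.063
vertex 0.509 1.124 -4.471
endloop
endfacet
facet normal 0.198 -0.507 -0.839
outer loop
vertex 2.043 2.062 -4.677
vertex 1.573 -0.363 -3.321
vertex 0.509 1.124 -4.471
endloop
endfacet
facet normal -0.848 -0.518 0.114
outer loop
vertex 0.509 1.124 -4.471
vertex 1.277 0.398 -2.063
vertex 0.213 1.885 -3.213
endloop
endfacet
facet normal -0.492 0.688 -0.532
outer loop
vertex 0.213 1.885 -3.213
vertex 2.043 2.062 -4.677
vertex 0.509 1.124 -4.471
endloop
endfacet
facet normal 0.492 -0.688 0.532
outer loop
vertex 1.573 -0.363 -3.321
vertex 2.811 1.336 -2.269
vertex 1.277 0.398 -2.063
endloop
endfacet
facet normal 0.198 -0.507 -0.839
outer loop
vertex 3.107 0.575 -3.527
vertex 1.573 -0.363 -3.321
vertex 2.043 2.062 -4.677
endloop
endfacet
facet normal 0.492 -0.688 0.532
outer loop
vertex 3.107 0.575 -3.527
vertex 2.811 1.336 -2.269
vertex 1.573 -0.363 -3.321
endloop
endfacet
facet normal -0.198 0.507 0.839
outer loop
vertex 1.277 0.398 -2.063
vertex 2.811 1.336 -2.269
vertex 0.213 1.885 -3.213
endloop
endfacet
facet normal -0.492 0.688 -0.532
outer loop
vertex 1.747 2.823 -3.419
vertex 2.043 2.062 -4.677
vertex 0.213 1.885 -3.213
endloop
endfacet
facet normal -0.198 0.507 0.839
outer loop
vertex 0.213 1.885 -3.213
vertex 2.811 1.336 -2.269
vertex 1.747 2.823 -3.419
endloop
endfacet
facet normal 0.848 0.518 -0.114
outer loop
vertex 1.747 2.823 -3.419
vertex 3.107 0.575 -3.527
vertex 2.043 2.062 -4.677
endloop
endfacet
facet normal 0.848 0.518 -0.114
outer loop
vertex 2.811 1.336 -2.269
vertex 3.107 0.575 -3.527
vertex 1.747 2.823 -3.419
endloop
endfacet
facet normal -0.374 0.840 0.394
outer loop
vertex -3.742 -0.534 -2.808
vertex -4.376 -0.923 -2.58
vertex -3.761 -0.871 -2.107
endloop
endfacet
facet normal 0.340 0.844 0.415
outer loop
vertex -3.742 -0.534 -2.808
vertex -3.761 -0.871 -2.107
vertex -3.118 -0.916 -2.543
endloop
endfacet
facet normal 0.581 0.774 -0.253
outer loop
vertex -3.742 -0.534 -2.808
vertex -3.118 -0.916 -2.543
vertex -3.336 -0.995 -3.286
endloop
endfacet
facet normal 0.016 0.726 -0.687
outer loop
vertex -3.742 -0.534 -2.808
vertex -3.336 -0.995 -3.286
vertex -4.113 -1.0 -3.309
endloop
endfacet
facet normal -0.574 0.767 -0.288
outer loop
vertex -3.742 -0.534 -2.808
vertex -4.113 -1.0 -3.309
vertex -4.376 -0.923 -2.58
endloop
endfacet
facet normal 0.553 0.274 0.787
outer loop
vertex -3.118 -0.916 -2.543
vertex -3.761 -0.871 -2.107
vertex -3.367 -1.54 -2.151
endloop
endfacet
facet normal -0.602 0.267 0.753
outer loop
vertex -3.761 -0.871 -2.107
vertex -4.376 -0.923 -2.58
vertex -4.144 -1.545 -2.174
endloop
endfacet
facet normal -0.925 0.150 -0.349
outer loop
vertex -4.376 -0.923 -2.58
vertex -4.113 -1.0 -3.309
vertex -4.362 -1.624 -2.917
endloop
endfacet
facet normal 0.029 0.083 -0.996
outer loop
vertex -4.113 -1.0 -3.309
vertex -3.336 -0.995 -3.286
vertex -3.719 -1.669 -3.353
endloop
endfacet
facet normal 0.942 0.160 -0.294
outer loop
vertex -3.336 -0.995 -3.286
vertex -3.118 -0.916 -2.543
vertex -3.104 -1.617 -2.88
endloop
endfacet
facet normal -0.016 -0.726 0.687
outer loop
vertex -3.738 -2.006 -2.652
vertex -3.367 -1.54 -2.151
vertex -4.144 -1.545 -2.174
endloop
endfacet
facet normal -0.581 -0.774 0.253
outer loop
vertex -3.738 -2.006 -2.652
vertex -4.144 -1.545 -2.174
vertex -4.362 -1.624 -2.917
endloop
endfacet
facet normal -0.340 -0.844 -0.415
outer loop
vertex -3.738 -2.006 -2.652
vertex -4.362 -1.624 -2.917
vertex -3.719 -1.669 -3.353
endloop
endfacet
facet normal 0.374 -0.840 -0.394
outer loop
vertex -3.738 -2.006 -2.652
vertex -3.719 -1.669 -3.353
vertex -3.104 -1.617 -2.88
endloop
endfacet
facet normal 0.574 -0.767 0.288
outer loop
vertex -3.738 -2.006 -2.652
vertex -3.104 -1.617 -2.88
vertex -3.367 -1.54 -2.151
endloop
endfacet
facet normal -0.029 -0.083 0.996
outer loop
vertex -4.144 -1.545 -2.174
vertex -3.367 -1.54 -2.151
vertex -3.761 -0.871 -2.107
endloop
endfacet
facet normal -0.942 -0.160 0.294
outer loop
vertex -4.362 -1.624 -2.917
vertex -4.144 -1.545 -2.174
vertex -4.376 -0.923 -2.58
endloop
endfacet
facet normal -0.553 -0.274 -0.787
outer loop
vertex -3.719 -1.669 -3.353
vertex -4.362 -1.624 -2.917
vertex -4.113 -1.0 -3.309
endloop
endfacet
facet normal 0.602 -0.267 -0.753
outer loop
vertex -3.104 -1.617 -2.88
vertex -3.719 -1.669 -3.353
vertex -3.336 -0.995 -3.286
endloop
endfacet
facet normal 0.925 -0.150 0.349
outer loop
vertex -3.367 -1.54 -2.151
vertex -3.104 -1.617 -2.88
vertex -3.118 -0.916 -2.543
endloop
endfacet

endsolid


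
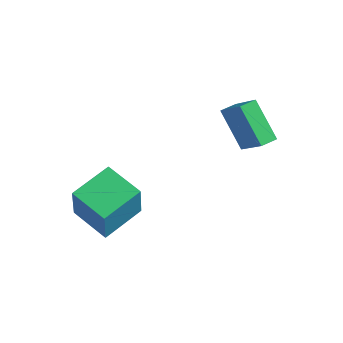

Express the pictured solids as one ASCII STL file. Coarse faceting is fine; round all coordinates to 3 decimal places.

solid 
facet normal -0.653 0.184 -0.734
outer loop
vertex 0.956 3.051 2.469
vertex 1.178 3.84 2.469
vertex 2.483 2.622 1.003
endloop
endfacet
facet normal -0.271 -0.963 -0.000
outer loop
vertex 3.842 2.24 2.531
vertex 0.956 3.051 2.469
vertex 2.483 2.622 1.003
endloop
endfacet
facet normal -0.653 0.184 -0.734
outer loop
vertex 2.483 2.622 1.003
vertex 1.178 3.84 2.469
vertex 2.705 3.411 1.003
endloop
endfacet
facet normal 0.707 -0.199 -0.679
outer loop
vertex 2.705 3.411 1.003
vertex 3.842 2.24 2.531
vertex 2.483 2.622 1.003
endloop
endfacet
facet normal -0.707 0.199 0.679
outer loop
vertex 0.956 3.051 2.469
vertex 2.537 3.458 3.997
vertex 1.178 3.84 2.469
endloop
endfacet
facet normal -0.271 -0.963 -0.000
outer loop
vertex 2.315 2.669 3.997
vertex 0.956 3.051 2.469
vertex 3.842 2.24 2.531
endloop
endfacet
facet normal -0.707 0.199 0.679
outer loop
vertex 2.315 2.669 3.997
vertex 2.537 3.458 3.997
vertex 0.956 3.051 2.469
endloop
endfacet
facet normal 0.271 0.963 0.000
outer loop
vertex 1.178 3.84 2.469
vertex 2.537 3.458 3.997
vertex 2.705 3.411 1.003
endloop
endfacet
facet normal 0.707 -0.199 -0.679
outer loop
vertex 4.064 3.029 2.531
vertex 3.842 2.24 2.531
vertex 2.705 3.411 1.003
endloop
endfacet
facet normal 0.271 0.963 0.000
outer loop
vertex 2.705 3.411 1.003
vertex 2.537 3.458 3.997
vertex 4.064 3.029 2.531
endloop
endfacet
facet normal 0.653 -0.184 0.734
outer loop
vertex 4.064 3.029 2.531
vertex 2.315 2.669 3.997
vertex 3.842 2.24 2.531
endloop
endfacet
facet normal 0.653 -0.184 0.734
outer loop
vertex 2.537 3.458 3.997
vertex 2.315 2.669 3.997
vertex 4.064 3.029 2.531
endloop
endfacet
facet normal -0.985 0.074 0.153
outer loop
vertex -2.339 -3.023 -0.942
vertex -2.126 -0.89 -0.607
vertex -2.624 -2.68 -2.943
endloop
endfacet
facet normal -0.098 -0.983 -0.155
outer loop
vertex -0.634 -2.83 -3.253
vertex -2.339 -3.023 -0.942
vertex -2.624 -2.68 -2.943
endloop
endfacet
facet normal -0.985 0.074 0.153
outer loop
vertex -2.624 -2.68 -2.943
vertex -2.126 -0.89 -0.607
vertex -2.412 -0.547 -2.608
endloop
endfacet
facet normal -0.139 0.167 -0.976
outer loop
vertex -2.412 -0.547 -2.608
vertex -0.634 -2.83 -3.253
vertex -2.624 -2.68 -2.943
endloop
endfacet
facet normal 0.139 -0.167 0.976
outer loop
vertex -2.339 -3.023 -0.942
vertex -0.136 -1.04 -0.917
vertex -2.126 -0.89 -0.607
endloop
endfacet
facet normal -0.098 -0.983 -0.154
outer loop
vertex -0.348 -3.173 -1.252
vertex -2.339 -3.023 -0.942
vertex -0.634 -2.83 -3.253
endloop
endfacet
facet normal 0.139 -0.167 0.976
outer loop
vertex -0.348 -3.173 -1.252
vertex -0.136 -1.04 -0.917
vertex -2.339 -3.023 -0.942
endloop
endfacet
facet normal 0.098 0.983 0.154
outer loop
vertex -2.126 -0.89 -0.607
vertex -0.136 -1.04 -0.917
vertex -2.412 -0.547 -2.608
endloop
endfacet
facet normal -0.139 0.167 -0.976
outer loop
vertex -0.421 -0.697 -2.918
vertex -0.634 -2.83 -3.253
vertex -2.412 -0.547 -2.608
endloop
endfacet
facet normal 0.098 0.983 0.155
outer loop
vertex -2.412 -0.547 -2.608
vertex -0.136 -1.04 -0.917
vertex -0.421 -0.697 -2.918
endloop
endfacet
facet normal 0.985 -0.074 -0.154
outer loop
vertex -0.421 -0.697 -2.918
vertex -0.348 -3.173 -1.252
vertex -0.634 -2.83 -3.253
endloop
endfacet
facet normal 0.985 -0.074 -0.153
outer loop
vertex -0.136 -1.04 -0.917
vertex -0.348 -3.173 -1.252
vertex -0.421 -0.697 -2.918
endloop
endfacet

endsolid


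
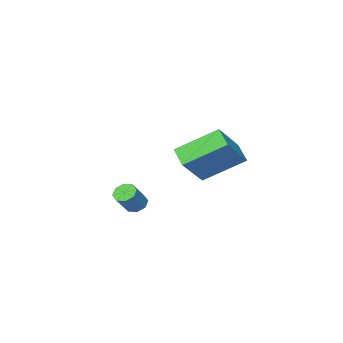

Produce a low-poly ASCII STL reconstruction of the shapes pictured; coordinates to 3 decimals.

solid 
facet normal -0.712 -0.184 -0.677
outer loop
vertex -4.75 3.325 -2.285
vertex -4.459 4.189 -2.826
vertex -3.381 2.159 -3.408
endloop
endfacet
facet normal -0.275 -0.815 0.511
outer loop
vertex -2.021 2.511 -2.114
vertex -4.75 3.325 -2.285
vertex -3.381 2.159 -3.408
endloop
endfacet
facet normal -0.712 -0.184 -0.677
outer loop
vertex -3.381 2.159 -3.408
vertex -4.459 4.189 -2.826
vertex -3.09 3.023 -3.949
endloop
endfacet
facet normal 0.646 -0.549 -0.530
outer loop
vertex -3.09 3.023 -3.949
vertex -2.021 2.511 -2.114
vertex -3.381 2.159 -3.408
endloop
endfacet
facet normal -0.646 0.549 0.530
outer loop
vertex -4.75 3.325 -2.285
vertex -3.099 4.541 -1.532
vertex -4.459 4.189 -2.826
endloop
endfacet
facet normal -0.275 -0.815 0.511
outer loop
vertex -3.39 3.677 -0.991
vertex -4.75 3.325 -2.285
vertex -2.021 2.511 -2.114
endloop
endfacet
facet normal -0.646 0.549 0.530
outer loop
vertex -3.39 3.677 -0.991
vertex -3.099 4.541 -1.532
vertex -4.75 3.325 -2.285
endloop
endfacet
facet normal 0.275 0.815 -0.511
outer loop
vertex -4.459 4.189 -2.826
vertex -3.099 4.541 -1.532
vertex -3.09 3.023 -3.949
endloop
endfacet
facet normal 0.646 -0.549 -0.530
outer loop
vertex -1.73 3.375 -2.655
vertex -2.021 2.511 -2.114
vertex -3.09 3.023 -3.949
endloop
endfacet
facet normal 0.275 0.815 -0.511
outer loop
vertex -3.09 3.023 -3.949
vertex -3.099 4.541 -1.532
vertex -1.73 3.375 -2.655
endloop
endfacet
facet normal 0.712 0.184 0.677
outer loop
vertex -1.73 3.375 -2.655
vertex -3.39 3.677 -0.991
vertex -2.021 2.511 -2.114
endloop
endfacet
facet normal 0.712 0.184 0.677
outer loop
vertex -3.099 4.541 -1.532
vertex -3.39 3.677 -0.991
vertex -1.73 3.375 -2.655
endloop
endfacet
facet normal -0.646 -0.180 -0.742
outer loop
vertex 1.158 3.543 -4.386
vertex 0.772 3.557 -4.053
vertex 1.01 3.902 -4.344
endloop
endfacet
facet normal 0.662 0.351 -0.662
outer loop
vertex 1.158 3.543 -4.386
vertex 1.01 3.902 -4.344
vertex 1.894 3.75 -3.54
endloop
endfacet
facet normal 0.662 0.351 -0.662
outer loop
vertex 1.894 3.75 -3.54
vertex 1.01 3.902 -4.344
vertex 1.746 4.108 -3.498
endloop
endfacet
facet normal 0.646 0.180 0.742
outer loop
vertex 1.894 3.75 -3.54
vertex 1.746 4.108 -3.498
vertex 1.508 3.763 -3.207
endloop
endfacet
facet normal -0.645 -0.181 -0.742
outer loop
vertex 1.01 3.902 -4.344
vertex 0.772 3.557 -4.053
vertex 0.722 4.058 -4.132
endloop
endfacet
facet normal 0.199 0.899 -0.391
outer loop
vertex 1.01 3.902 -4.344
vertex 0.722 4.058 -4.132
vertex 1.746 4.108 -3.498
endloop
endfacet
facet normal 0.200 0.897 -0.393
outer loop
vertex 1.746 4.108 -3.498
vertex 0.722 4.058 -4.132
vertex 1.458 4.265 -3.286
endloop
endfacet
facet normal 0.645 0.181 0.742
outer loop
vertex 1.746 4.108 -3.498
vertex 1.458 4.265 -3.286
vertex 1.508 3.763 -3.207
endloop
endfacet
facet normal -0.646 -0.181 -0.742
outer loop
vertex 0.722 4.058 -4.132
vertex 0.772 3.557 -4.053
vertex 0.463 3.921 -3.873
endloop
endfacet
facet normal -0.380 0.919 0.106
outer loop
vertex 0.722 4.058 -4.132
vertex 0.463 3.921 -3.873
vertex 1.458 4.265 -3.286
endloop
endfacet
facet normal -0.381 0.918 0.108
outer loop
vertex 1.458 4.265 -3.286
vertex 0.463 3.921 -3.873
vertex 1.199 4.127 -3.027
endloop
endfacet
facet normal 0.646 0.181 0.742
outer loop
vertex 1.458 4.265 -3.286
vertex 1.199 4.127 -3.027
vertex 1.508 3.763 -3.207
endloop
endfacet
facet normal -0.646 -0.182 -0.742
outer loop
vertex 0.463 3.921 -3.873
vertex 0.772 3.557 -4.053
vertex 0.386 3.57 -3.72
endloop
endfacet
facet normal -0.738 0.399 0.545
outer loop
vertex 0.463 3.921 -3.873
vertex 0.386 3.57 -3.72
vertex 1.199 4.127 -3.027
endloop
endfacet
facet normal -0.738 0.400 0.544
outer loop
vertex 1.199 4.127 -3.027
vertex 0.386 3.57 -3.72
vertex 1.122 3.777 -2.874
endloop
endfacet
facet normal 0.646 0.182 0.741
outer loop
vertex 1.199 4.127 -3.027
vertex 1.122 3.777 -2.874
vertex 1.508 3.763 -3.207
endloop
endfacet
facet normal -0.646 -0.180 -0.742
outer loop
vertex 0.386 3.57 -3.72
vertex 0.772 3.557 -4.053
vertex 0.534 3.212 -3.762
endloop
endfacet
facet normal -0.662 -0.351 0.662
outer loop
vertex 0.386 3.57 -3.72
vertex 0.534 3.212 -3.762
vertex 1.122 3.777 -2.874
endloop
endfacet
facet normal -0.663 -0.351 0.662
outer loop
vertex 1.122 3.777 -2.874
vertex 0.534 3.212 -3.762
vertex 1.27 3.418 -2.916
endloop
endfacet
facet normal 0.646 0.180 0.742
outer loop
vertex 1.122 3.777 -2.874
vertex 1.27 3.418 -2.916
vertex 1.508 3.763 -3.207
endloop
endfacet
facet normal -0.645 -0.181 -0.742
outer loop
vertex 0.534 3.212 -3.762
vertex 0.772 3.557 -4.053
vertex 0.822 3.055 -3.974
endloop
endfacet
facet normal -0.200 -0.898 0.393
outer loop
vertex 0.534 3.212 -3.762
vertex 0.822 3.055 -3.974
vertex 1.27 3.418 -2.916
endloop
endfacet
facet normal -0.198 -0.898 0.392
outer loop
vertex 1.27 3.418 -2.916
vertex 0.822 3.055 -3.974
vertex 1.558 3.262 -3.128
endloop
endfacet
facet normal 0.645 0.181 0.742
outer loop
vertex 1.27 3.418 -2.916
vertex 1.558 3.262 -3.128
vertex 1.508 3.763 -3.207
endloop
endfacet
facet normal -0.646 -0.181 -0.742
outer loop
vertex 0.822 3.055 -3.974
vertex 0.772 3.557 -4.053
vertex 1.081 3.193 -4.233
endloop
endfacet
facet normal 0.382 -0.918 -0.107
outer loop
vertex 0.822 3.055 -3.974
vertex 1.081 3.193 -4.233
vertex 1.558 3.262 -3.128
endloop
endfacet
facet normal 0.380 -0.919 -0.106
outer loop
vertex 1.558 3.262 -3.128
vertex 1.081 3.193 -4.233
vertex 1.817 3.399 -3.387
endloop
endfacet
facet normal 0.646 0.181 0.742
outer loop
vertex 1.558 3.262 -3.128
vertex 1.817 3.399 -3.387
vertex 1.508 3.763 -3.207
endloop
endfacet
facet normal -0.646 -0.182 -0.741
outer loop
vertex 1.081 3.193 -4.233
vertex 0.772 3.557 -4.053
vertex 1.158 3.543 -4.386
endloop
endfacet
facet normal 0.737 -0.400 -0.544
outer loop
vertex 1.081 3.193 -4.233
vertex 1.158 3.543 -4.386
vertex 1.817 3.399 -3.387
endloop
endfacet
facet normal 0.738 -0.399 -0.544
outer loop
vertex 1.817 3.399 -3.387
vertex 1.158 3.543 -4.386
vertex 1.894 3.75 -3.54
endloop
endfacet
facet normal 0.646 0.182 0.742
outer loop
vertex 1.817 3.399 -3.387
vertex 1.894 3.75 -3.54
vertex 1.508 3.763 -3.207
endloop
endfacet

endsolid


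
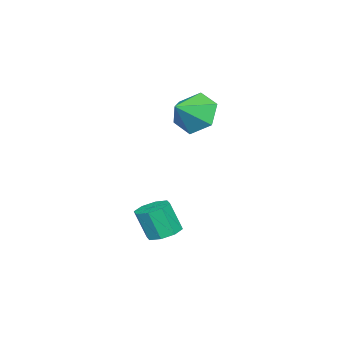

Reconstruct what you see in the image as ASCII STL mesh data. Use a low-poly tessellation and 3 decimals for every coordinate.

solid 
facet normal -0.056 0.361 -0.931
outer loop
vertex -0.438 4.114 -1.499
vertex -0.721 3.637 -1.667
vertex -0.878 4.154 -1.457
endloop
endfacet
facet normal 0.118 0.928 0.353
outer loop
vertex -0.438 4.114 -1.499
vertex -0.878 4.154 -1.457
vertex -0.376 3.721 -0.485
endloop
endfacet
facet normal 0.117 0.928 0.353
outer loop
vertex -0.376 3.721 -0.485
vertex -0.878 4.154 -1.457
vertex -0.816 3.76 -0.442
endloop
endfacet
facet normal 0.059 -0.362 0.930
outer loop
vertex -0.376 3.721 -0.485
vertex -0.816 3.76 -0.442
vertex -0.659 3.243 -0.653
endloop
endfacet
facet normal -0.056 0.361 -0.931
outer loop
vertex -0.878 4.154 -1.457
vertex -0.721 3.637 -1.667
vertex -1.226 3.891 -1.538
endloop
endfacet
facet normal -0.618 0.720 0.317
outer loop
vertex -0.878 4.154 -1.457
vertex -1.226 3.891 -1.538
vertex -0.816 3.76 -0.442
endloop
endfacet
facet normal -0.618 0.720 0.317
outer loop
vertex -0.816 3.76 -0.442
vertex -1.226 3.891 -1.538
vertex -1.164 3.497 -0.523
endloop
endfacet
facet normal 0.057 -0.362 0.930
outer loop
vertex -0.816 3.76 -0.442
vertex -1.164 3.497 -0.523
vertex -0.659 3.243 -0.653
endloop
endfacet
facet normal -0.056 0.362 -0.931
outer loop
vertex -1.226 3.891 -1.538
vertex -0.721 3.637 -1.667
vertex -1.278 3.479 -1.695
endloop
endfacet
facet normal -0.991 0.089 0.095
outer loop
vertex -1.226 3.891 -1.538
vertex -1.278 3.479 -1.695
vertex -1.164 3.497 -0.523
endloop
endfacet
facet normal -0.991 0.089 0.095
outer loop
vertex -1.164 3.497 -0.523
vertex -1.278 3.479 -1.695
vertex -1.216 3.085 -0.68
endloop
endfacet
facet normal 0.058 -0.362 0.930
outer loop
vertex -1.164 3.497 -0.523
vertex -1.216 3.085 -0.68
vertex -0.659 3.243 -0.653
endloop
endfacet
facet normal -0.055 0.360 -0.931
outer loop
vertex -1.278 3.479 -1.695
vertex -0.721 3.637 -1.667
vertex -1.004 3.159 -1.835
endloop
endfacet
facet normal -0.785 -0.592 -0.182
outer loop
vertex -1.278 3.479 -1.695
vertex -1.004 3.159 -1.835
vertex -1.216 3.085 -0.68
endloop
endfacet
facet normal -0.784 -0.593 -0.182
outer loop
vertex -1.216 3.085 -0.68
vertex -1.004 3.159 -1.835
vertex -0.942 2.766 -0.821
endloop
endfacet
facet normal 0.058 -0.362 0.930
outer loop
vertex -1.216 3.085 -0.68
vertex -0.942 2.766 -0.821
vertex -0.659 3.243 -0.653
endloop
endfacet
facet normal -0.059 0.362 -0.930
outer loop
vertex -1.004 3.159 -1.835
vertex -0.721 3.637 -1.667
vertex -0.564 3.12 -1.878
endloop
endfacet
facet normal -0.117 -0.928 -0.353
outer loop
vertex -1.004 3.159 -1.835
vertex -0.564 3.12 -1.878
vertex -0.942 2.766 -0.821
endloop
endfacet
facet normal -0.118 -0.928 -0.353
outer loop
vertex -0.942 2.766 -0.821
vertex -0.564 3.12 -1.878
vertex -0.502 2.726 -0.863
endloop
endfacet
facet normal 0.056 -0.361 0.931
outer loop
vertex -0.942 2.766 -0.821
vertex -0.502 2.726 -0.863
vertex -0.659 3.243 -0.653
endloop
endfacet
facet normal -0.057 0.362 -0.930
outer loop
vertex -0.564 3.12 -1.878
vertex -0.721 3.637 -1.667
vertex -0.216 3.383 -1.797
endloop
endfacet
facet normal 0.618 -0.720 -0.317
outer loop
vertex -0.564 3.12 -1.878
vertex -0.216 3.383 -1.797
vertex -0.502 2.726 -0.863
endloop
endfacet
facet normal 0.618 -0.720 -0.317
outer loop
vertex -0.502 2.726 -0.863
vertex -0.216 3.383 -1.797
vertex -0.154 2.989 -0.782
endloop
endfacet
facet normal 0.056 -0.361 0.931
outer loop
vertex -0.502 2.726 -0.863
vertex -0.154 2.989 -0.782
vertex -0.659 3.243 -0.653
endloop
endfacet
facet normal -0.058 0.362 -0.930
outer loop
vertex -0.216 3.383 -1.797
vertex -0.721 3.637 -1.667
vertex -0.164 3.795 -1.64
endloop
endfacet
facet normal 0.991 -0.089 -0.095
outer loop
vertex -0.216 3.383 -1.797
vertex -0.164 3.795 -1.64
vertex -0.154 2.989 -0.782
endloop
endfacet
facet normal 0.991 -0.089 -0.095
outer loop
vertex -0.154 2.989 -0.782
vertex -0.164 3.795 -1.64
vertex -0.102 3.401 -0.625
endloop
endfacet
facet normal 0.056 -0.362 0.931
outer loop
vertex -0.154 2.989 -0.782
vertex -0.102 3.401 -0.625
vertex -0.659 3.243 -0.653
endloop
endfacet
facet normal -0.058 0.362 -0.930
outer loop
vertex -0.164 3.795 -1.64
vertex -0.721 3.637 -1.667
vertex -0.438 4.114 -1.499
endloop
endfacet
facet normal 0.784 0.593 0.182
outer loop
vertex -0.164 3.795 -1.64
vertex -0.438 4.114 -1.499
vertex -0.102 3.401 -0.625
endloop
endfacet
facet normal 0.785 0.593 0.182
outer loop
vertex -0.102 3.401 -0.625
vertex -0.438 4.114 -1.499
vertex -0.376 3.721 -0.485
endloop
endfacet
facet normal 0.055 -0.360 0.931
outer loop
vertex -0.102 3.401 -0.625
vertex -0.376 3.721 -0.485
vertex -0.659 3.243 -0.653
endloop
endfacet
facet normal -0.824 0.249 -0.509
outer loop
vertex -2.583 3.563 1.717
vertex -3.031 3.533 2.427
vertex -2.667 4.252 2.19
endloop
endfacet
facet normal 0.925 0.286 -0.252
outer loop
vertex -2.583 3.563 1.717
vertex -2.667 4.252 2.19
vertex -2.149 3.267 2.973
endloop
endfacet
facet normal -0.824 0.249 -0.509
outer loop
vertex -2.667 4.252 2.19
vertex -3.031 3.533 2.427
vertex -3.115 4.222 2.9
endloop
endfacet
facet normal 0.622 0.661 0.420
outer loop
vertex -2.667 4.252 2.19
vertex -3.115 4.222 2.9
vertex -2.149 3.267 2.973
endloop
endfacet
facet normal -0.824 0.249 -0.509
outer loop
vertex -3.115 4.222 2.9
vertex -3.031 3.533 2.427
vertex -3.479 3.503 3.137
endloop
endfacet
facet normal 0.160 0.235 0.959
outer loop
vertex -3.115 4.222 2.9
vertex -3.479 3.503 3.137
vertex -2.149 3.267 2.973
endloop
endfacet
facet normal -0.824 0.247 -0.510
outer loop
vertex -3.479 3.503 3.137
vertex -3.031 3.533 2.427
vertex -3.394 2.814 2.665
endloop
endfacet
facet normal 0.001 -0.565 0.825
outer loop
vertex -3.479 3.503 3.137
vertex -3.394 2.814 2.665
vertex -2.149 3.267 2.973
endloop
endfacet
facet normal -0.824 0.247 -0.510
outer loop
vertex -3.394 2.814 2.665
vertex -3.031 3.533 2.427
vertex -2.946 2.844 1.955
endloop
endfacet
facet normal 0.304 -0.940 0.152
outer loop
vertex -3.394 2.814 2.665
vertex -2.946 2.844 1.955
vertex -2.149 3.267 2.973
endloop
endfacet
facet normal -0.824 0.247 -0.510
outer loop
vertex -2.946 2.844 1.955
vertex -3.031 3.533 2.427
vertex -2.583 3.563 1.717
endloop
endfacet
facet normal 0.766 -0.514 -0.386
outer loop
vertex -2.946 2.844 1.955
vertex -2.583 3.563 1.717
vertex -2.149 3.267 2.973
endloop
endfacet

endsolid
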